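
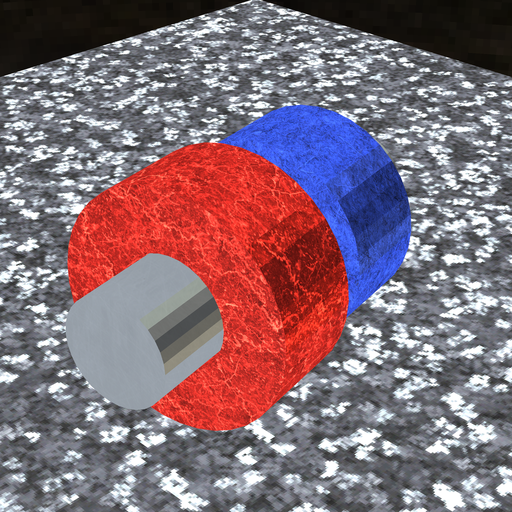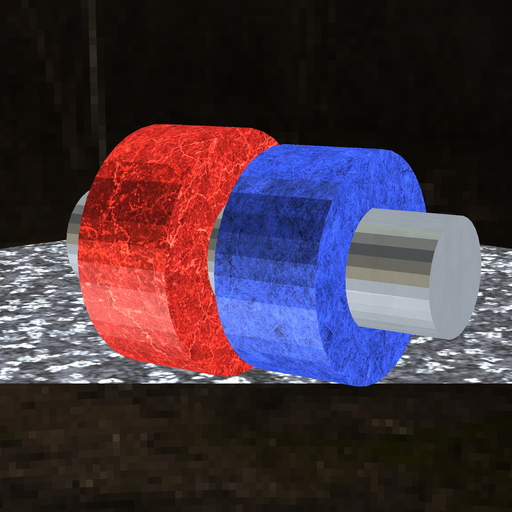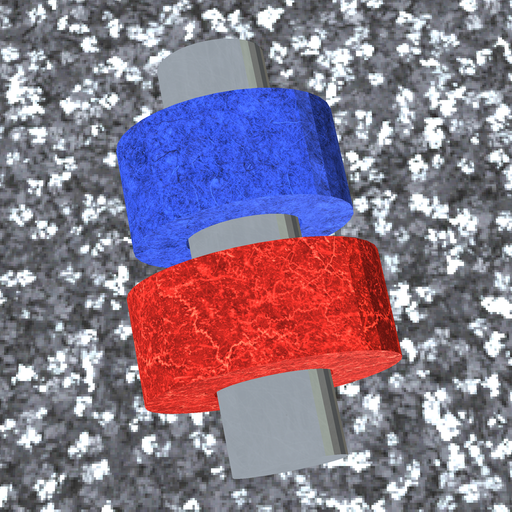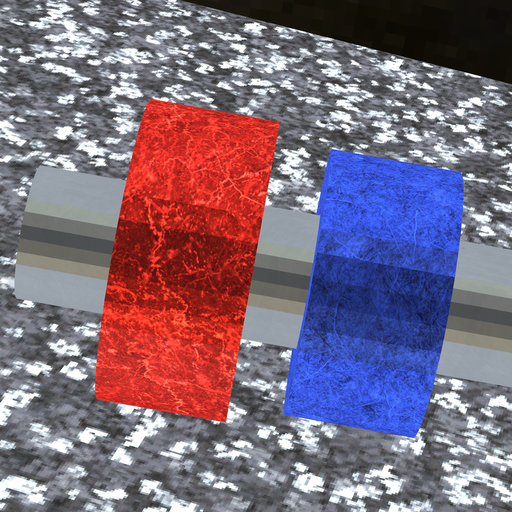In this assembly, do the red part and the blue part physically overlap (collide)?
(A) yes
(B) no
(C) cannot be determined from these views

(B) no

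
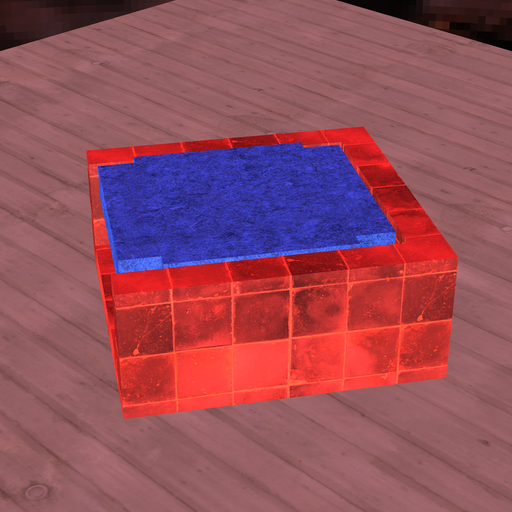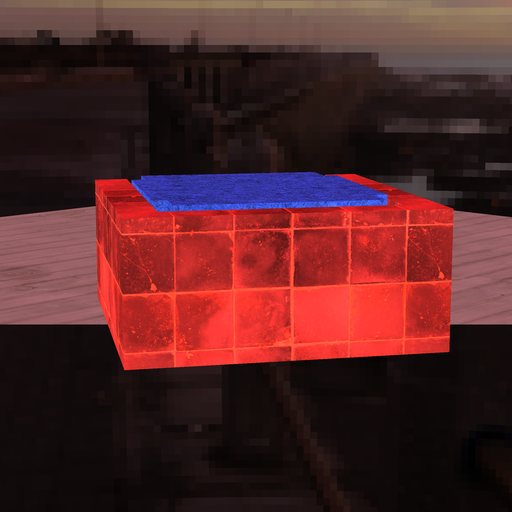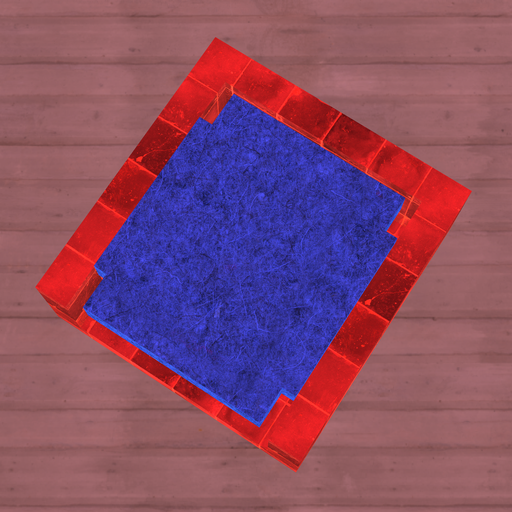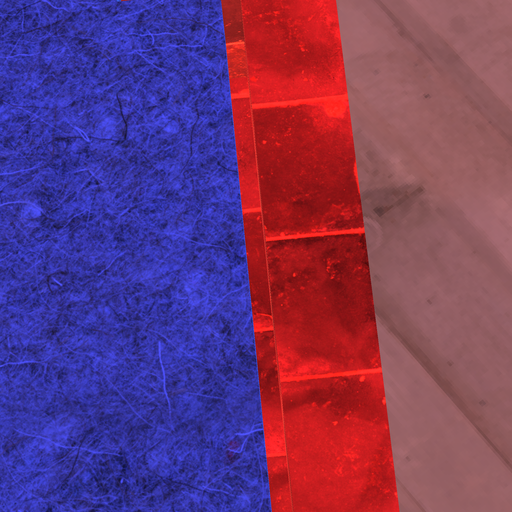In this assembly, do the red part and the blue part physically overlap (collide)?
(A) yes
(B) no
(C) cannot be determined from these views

(B) no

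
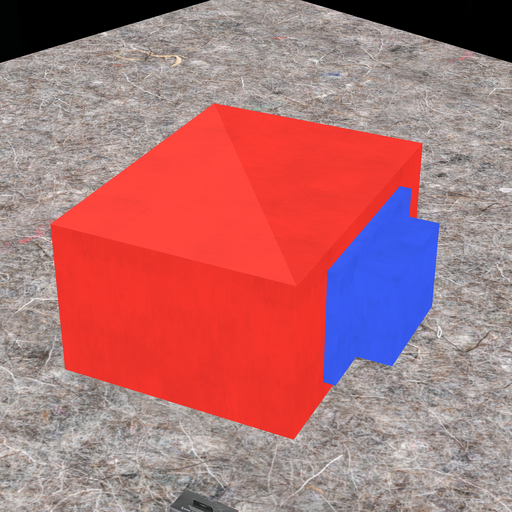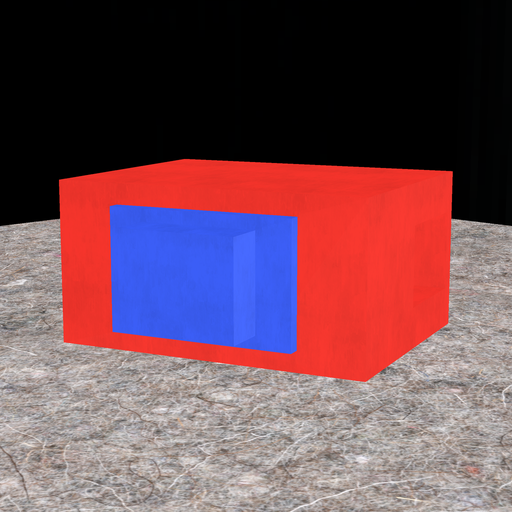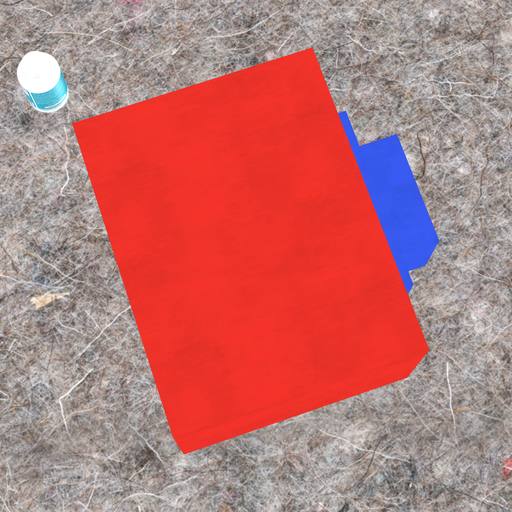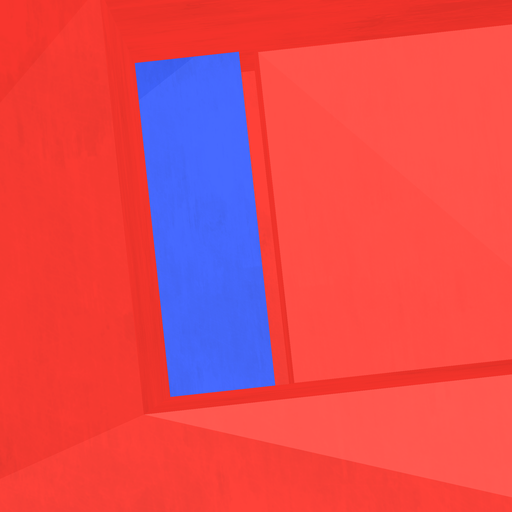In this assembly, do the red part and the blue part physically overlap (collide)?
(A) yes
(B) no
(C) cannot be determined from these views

(B) no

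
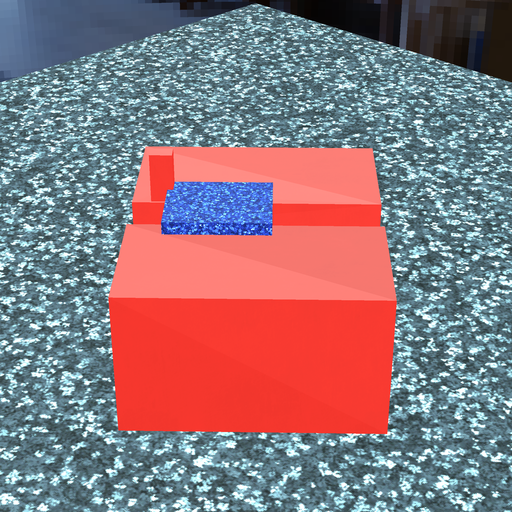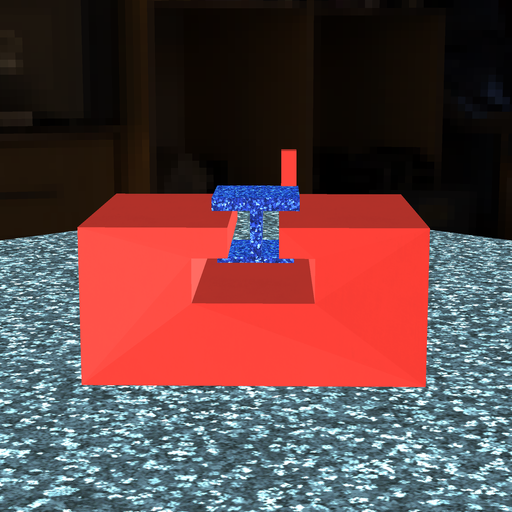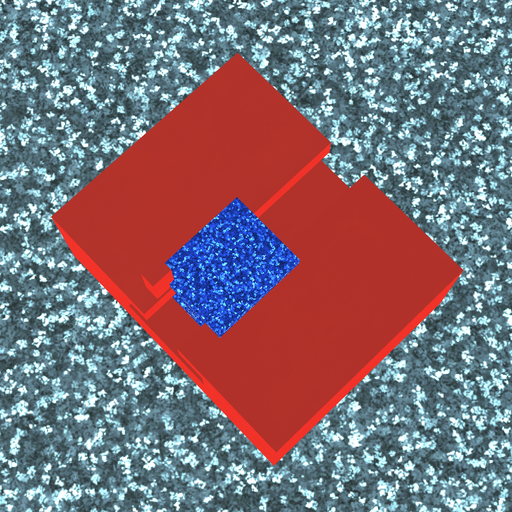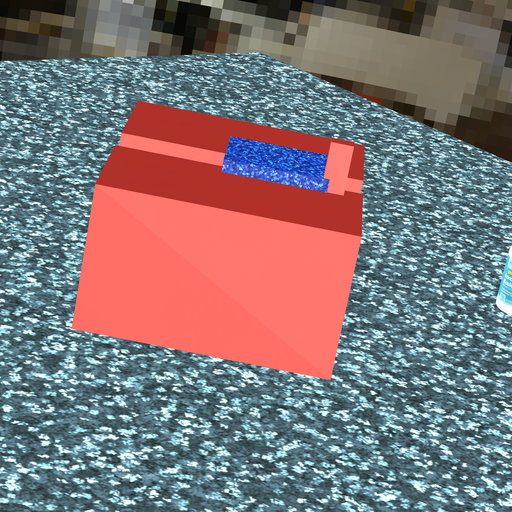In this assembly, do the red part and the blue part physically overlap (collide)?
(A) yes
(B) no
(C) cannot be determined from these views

(A) yes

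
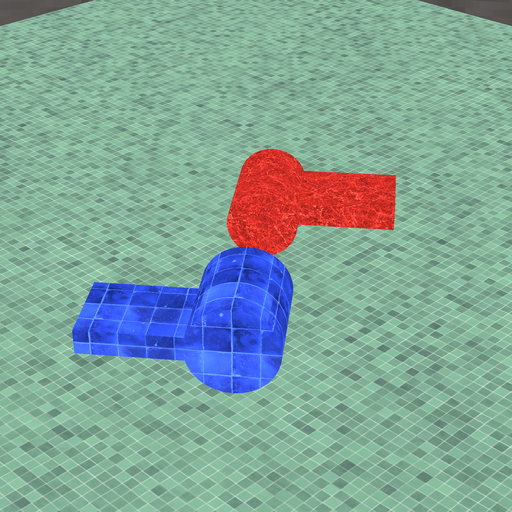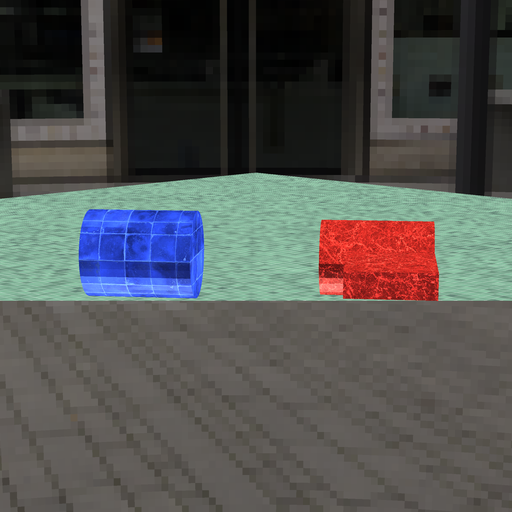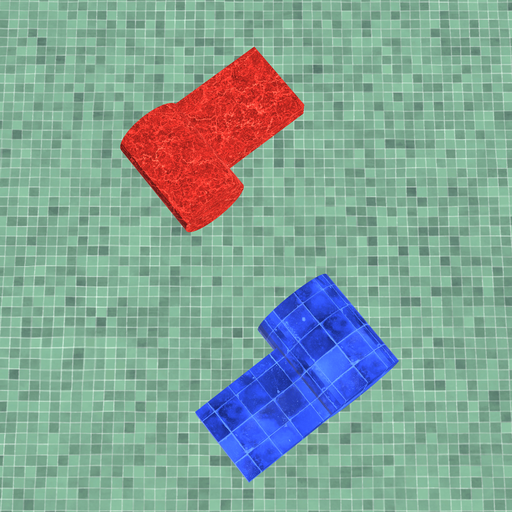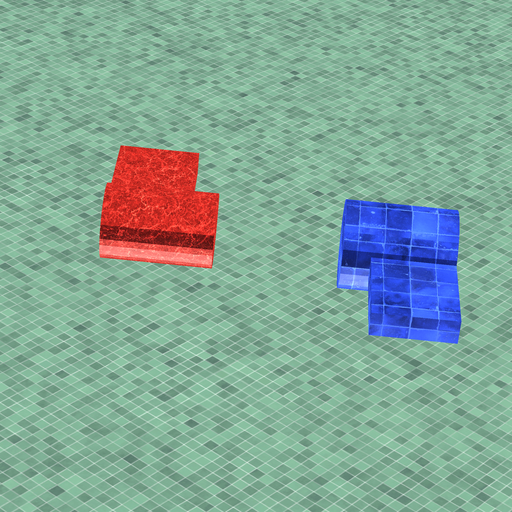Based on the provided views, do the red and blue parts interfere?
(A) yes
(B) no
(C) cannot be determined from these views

(B) no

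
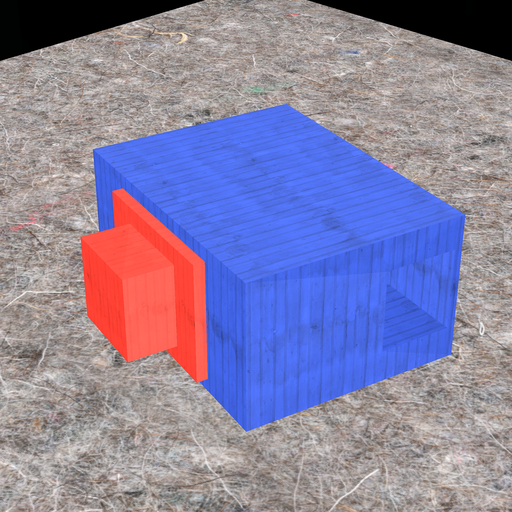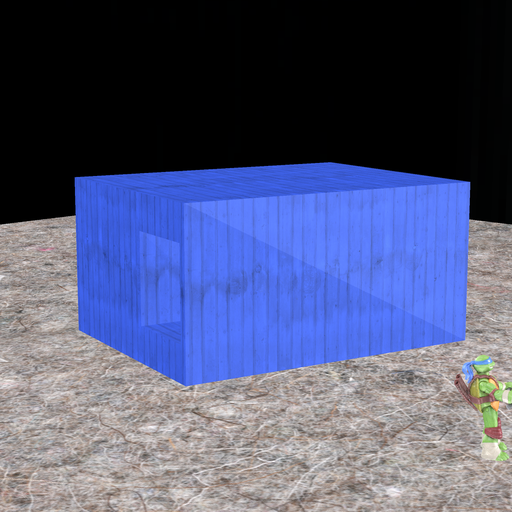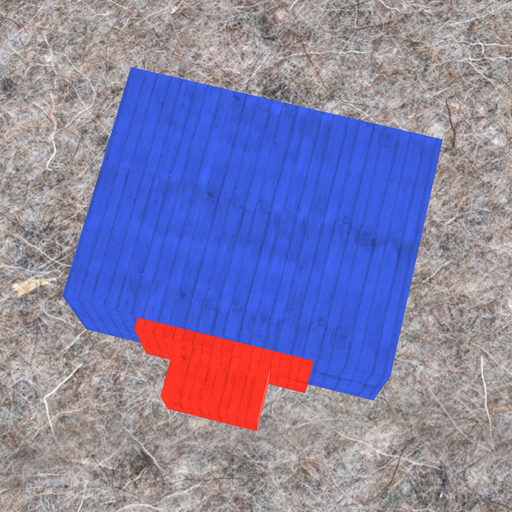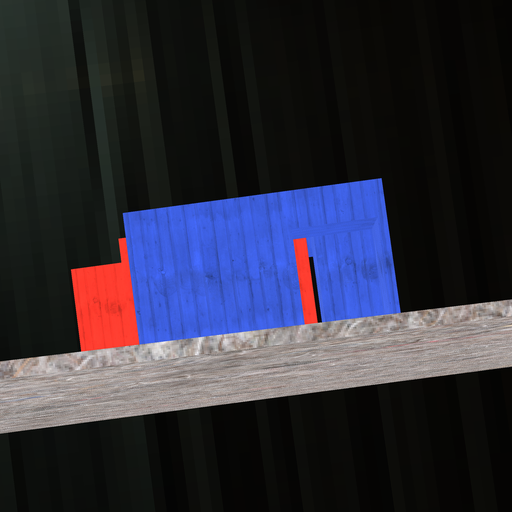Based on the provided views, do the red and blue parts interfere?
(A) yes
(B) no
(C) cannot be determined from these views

(B) no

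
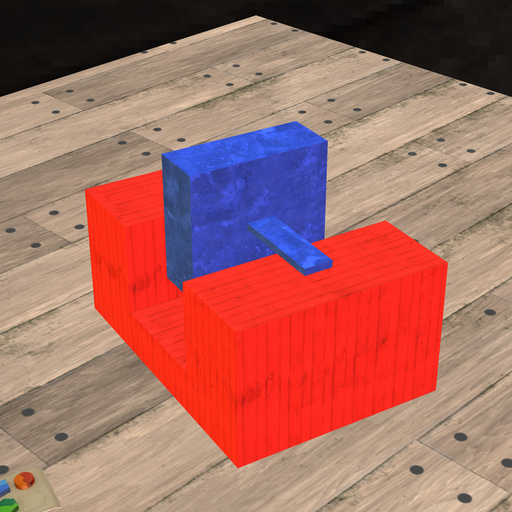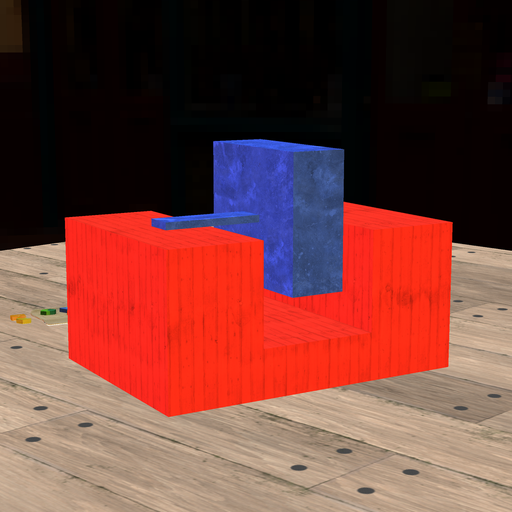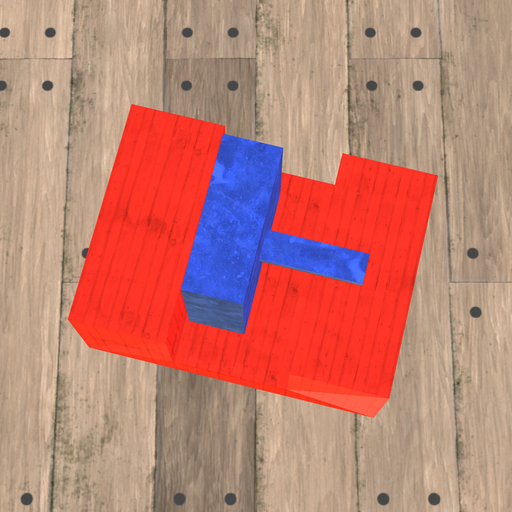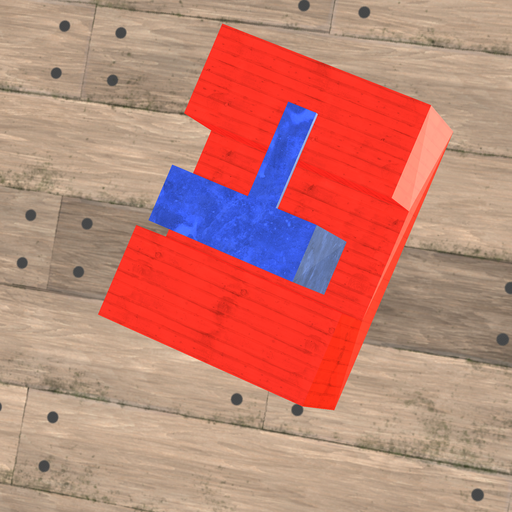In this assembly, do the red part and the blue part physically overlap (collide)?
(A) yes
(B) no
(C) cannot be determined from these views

(B) no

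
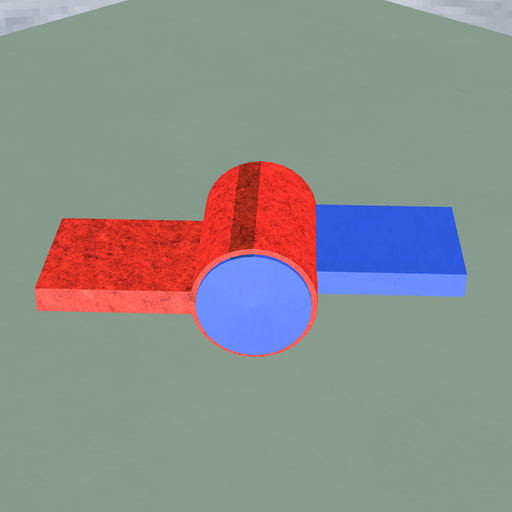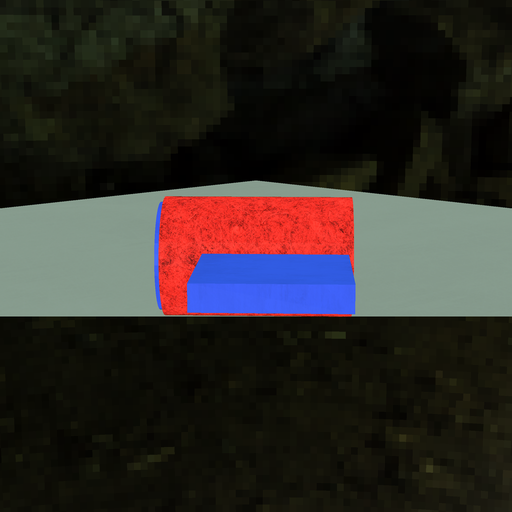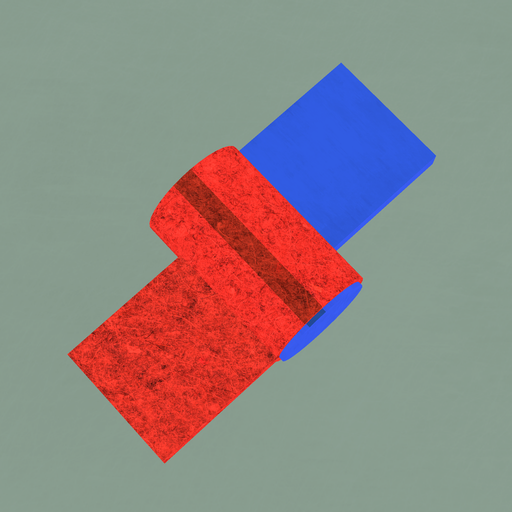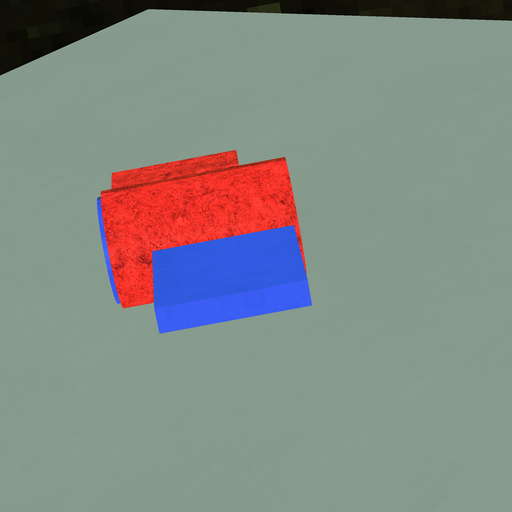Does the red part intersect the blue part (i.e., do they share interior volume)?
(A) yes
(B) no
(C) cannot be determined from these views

(A) yes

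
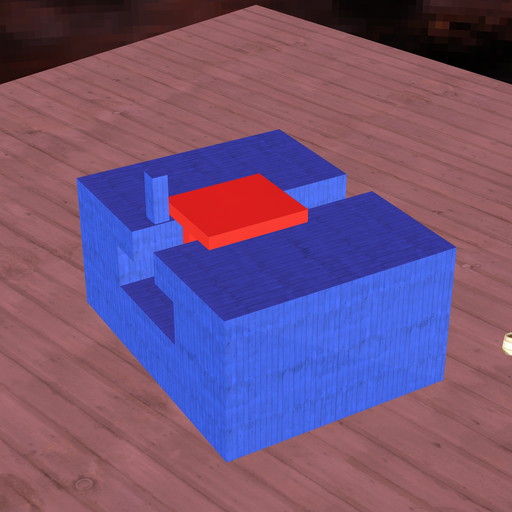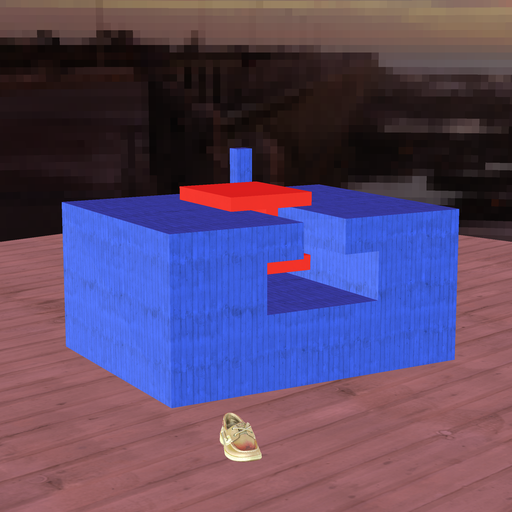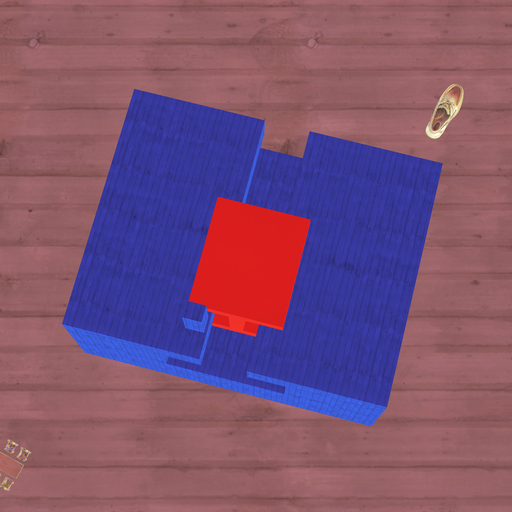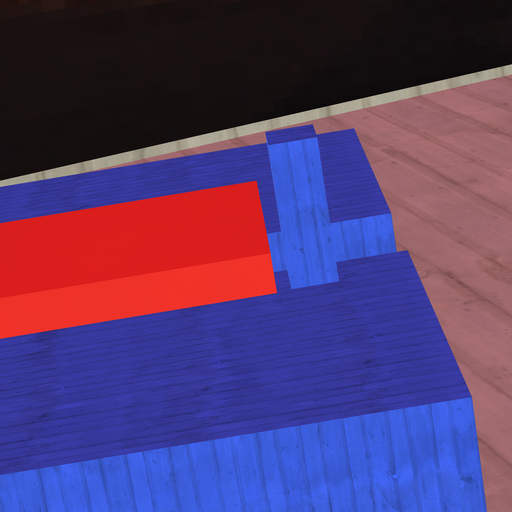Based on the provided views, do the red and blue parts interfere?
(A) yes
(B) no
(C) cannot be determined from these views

(B) no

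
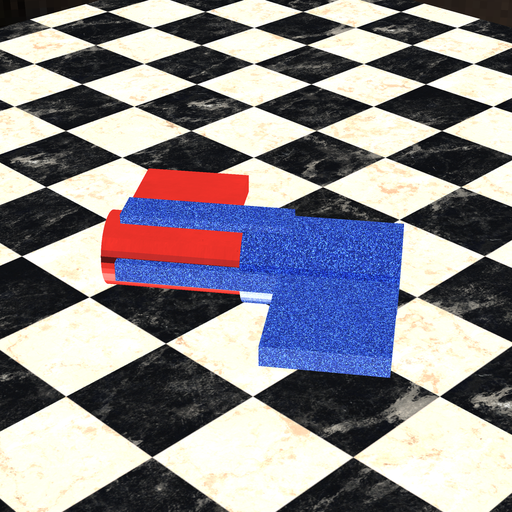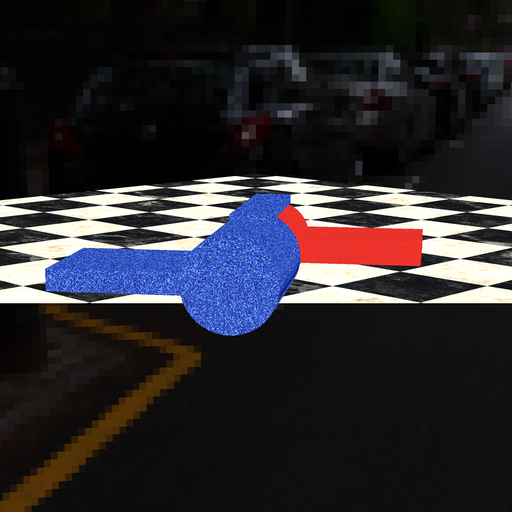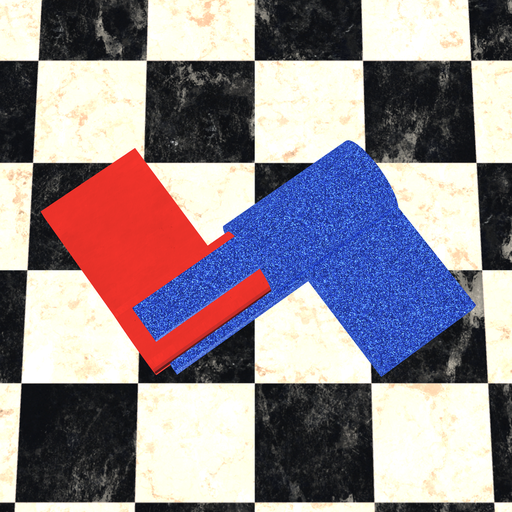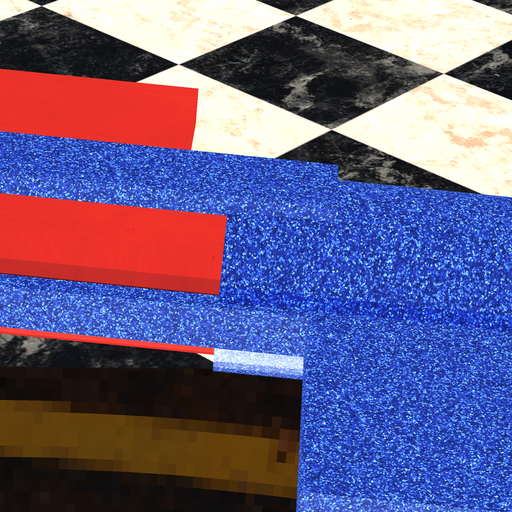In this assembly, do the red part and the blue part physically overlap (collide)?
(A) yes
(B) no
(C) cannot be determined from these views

(A) yes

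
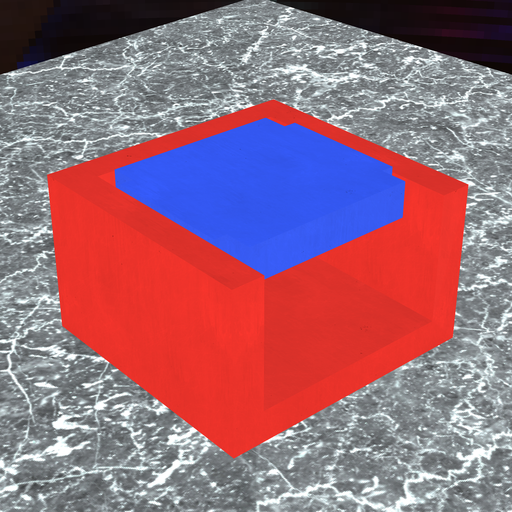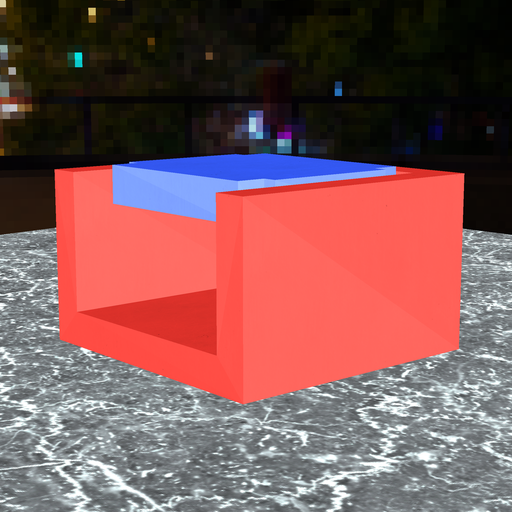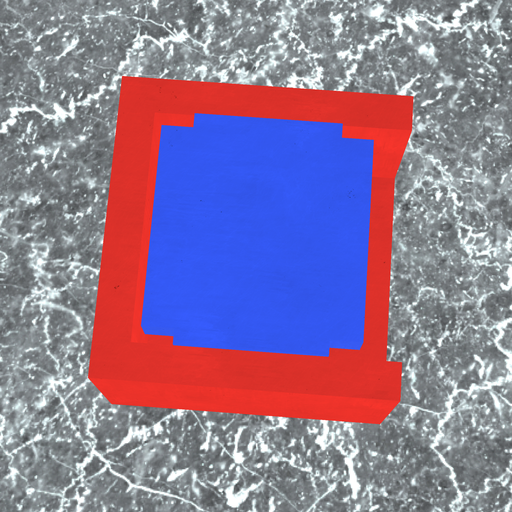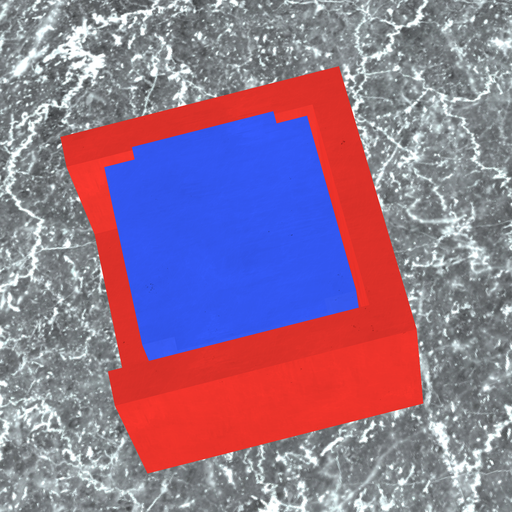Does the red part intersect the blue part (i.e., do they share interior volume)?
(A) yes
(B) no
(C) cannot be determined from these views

(B) no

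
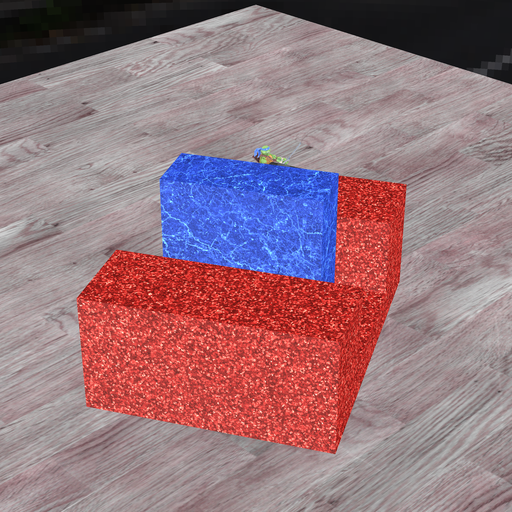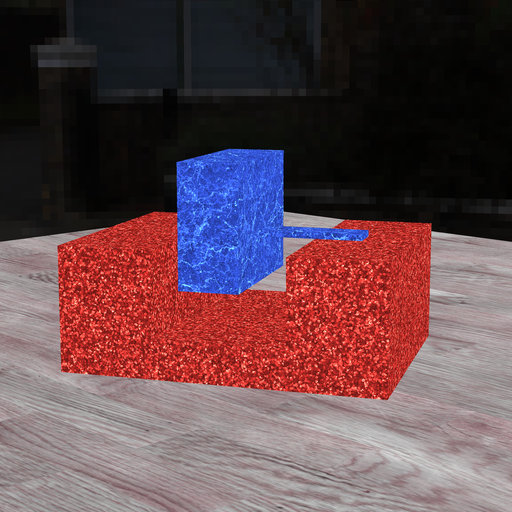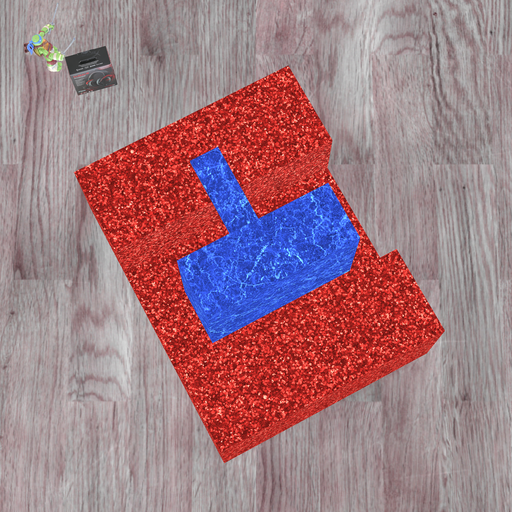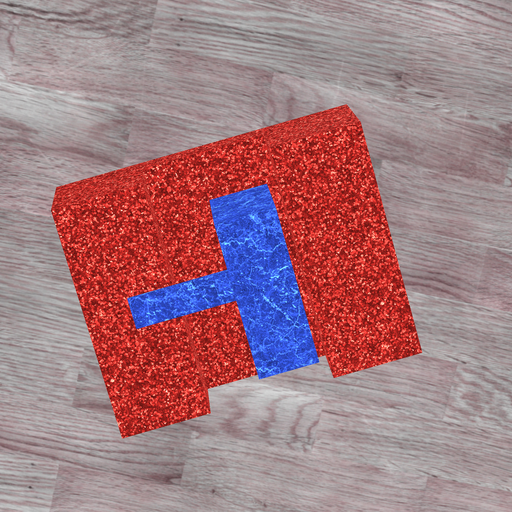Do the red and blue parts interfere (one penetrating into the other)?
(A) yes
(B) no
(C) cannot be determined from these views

(B) no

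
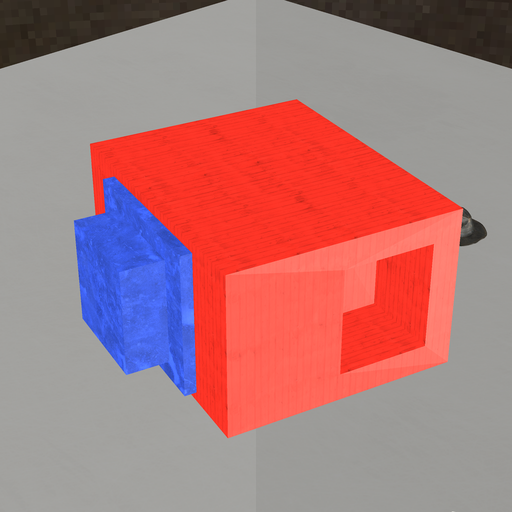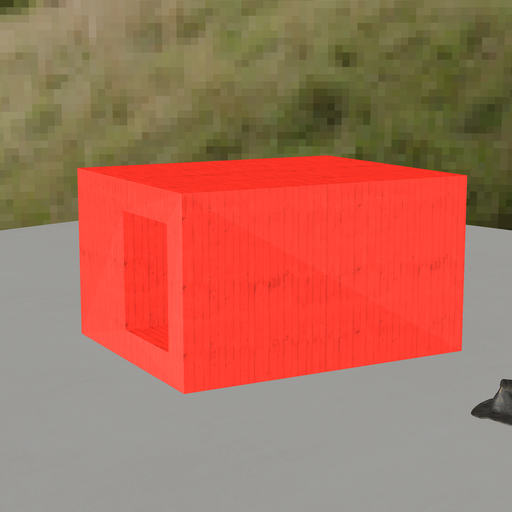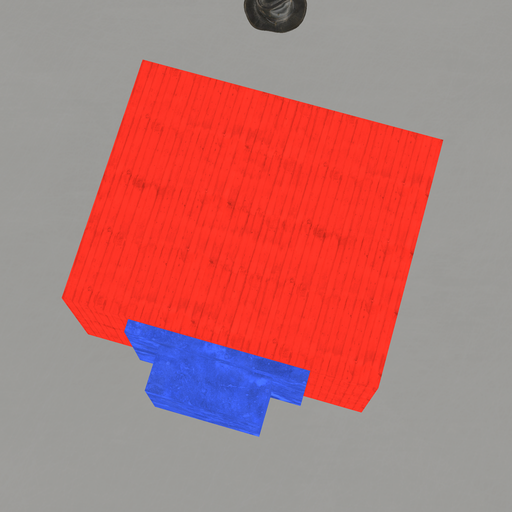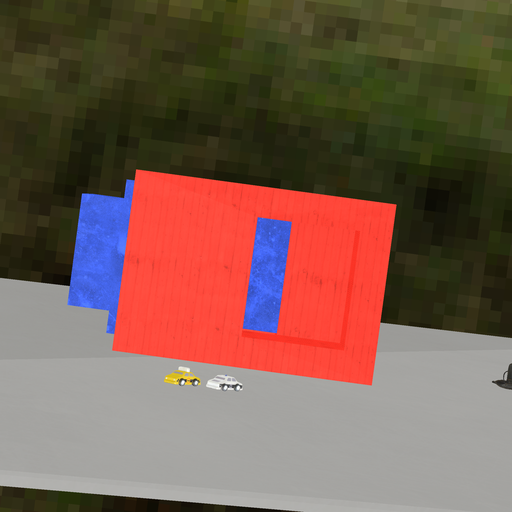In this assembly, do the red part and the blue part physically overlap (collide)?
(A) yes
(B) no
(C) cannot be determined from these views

(A) yes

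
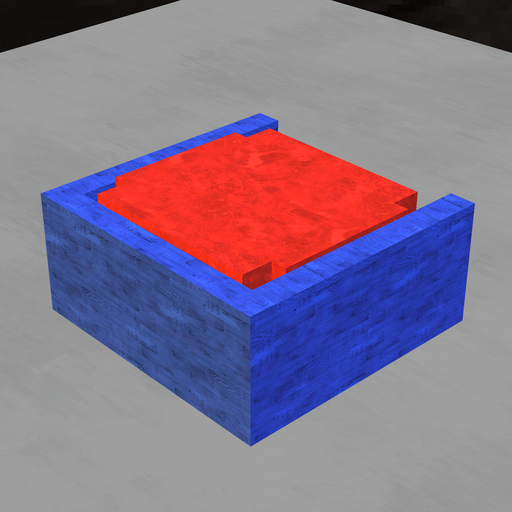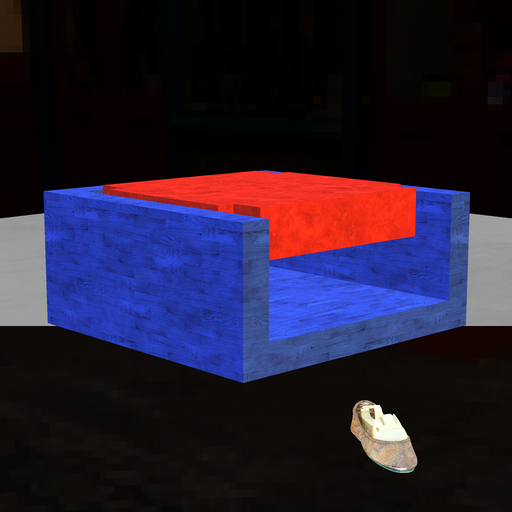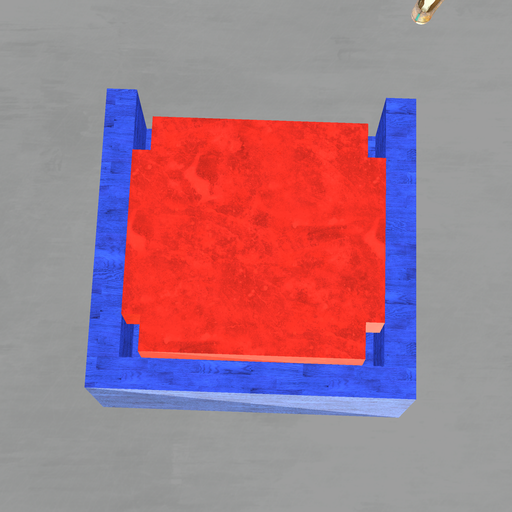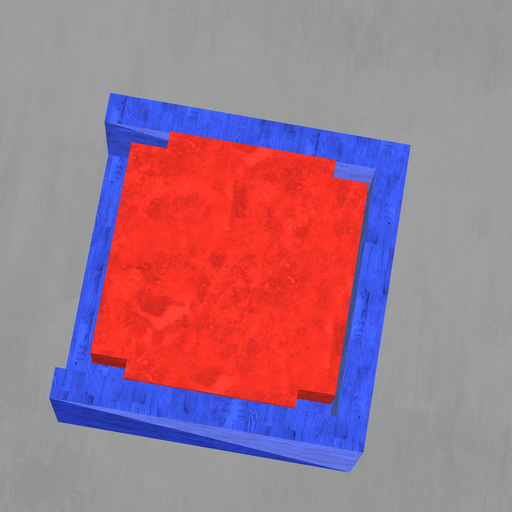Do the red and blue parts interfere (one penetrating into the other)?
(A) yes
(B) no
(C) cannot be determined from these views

(B) no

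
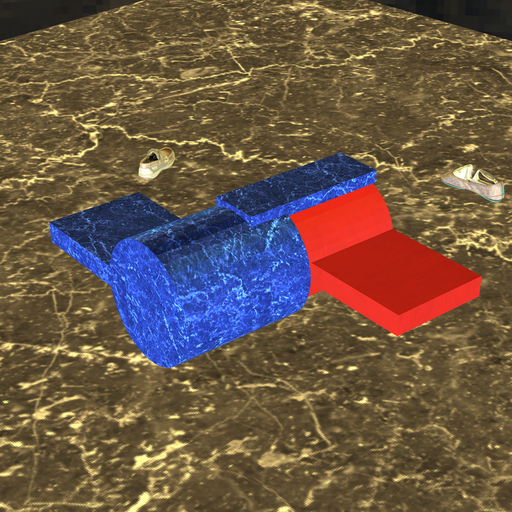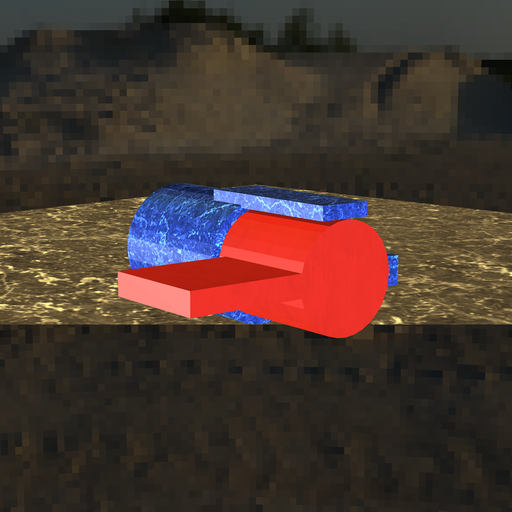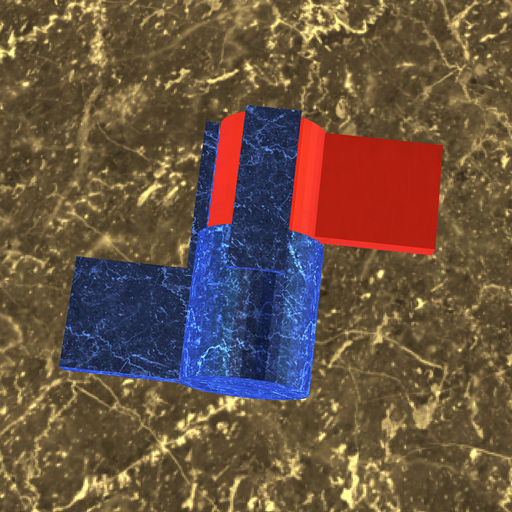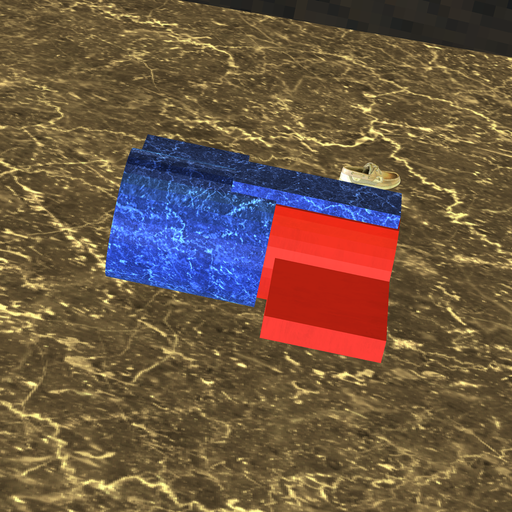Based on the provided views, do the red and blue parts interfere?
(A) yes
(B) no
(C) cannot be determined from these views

(A) yes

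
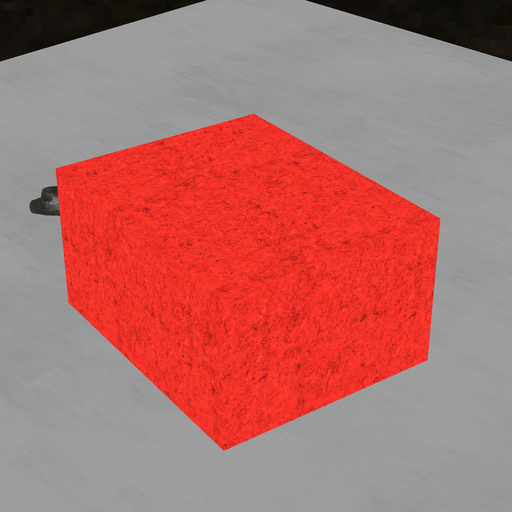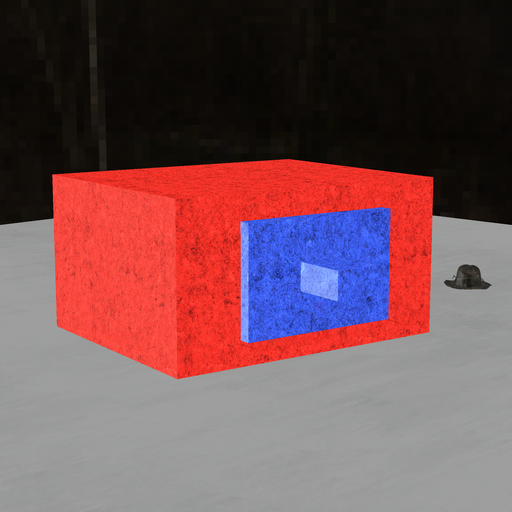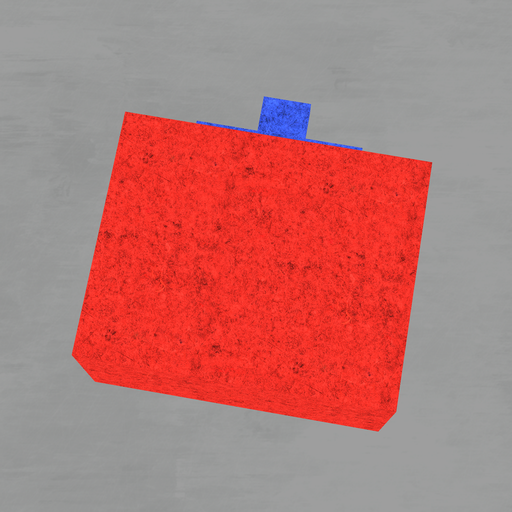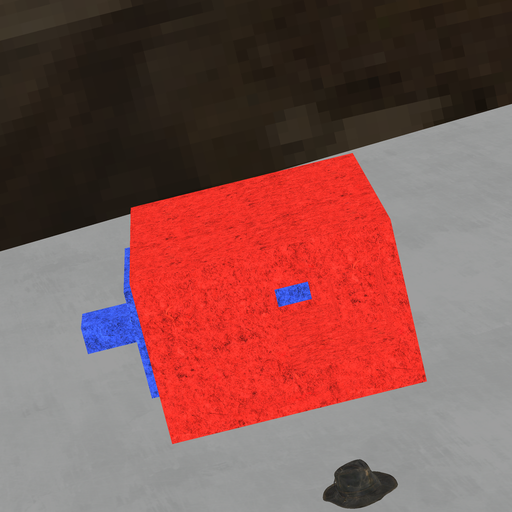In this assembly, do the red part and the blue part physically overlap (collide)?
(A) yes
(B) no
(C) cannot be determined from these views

(B) no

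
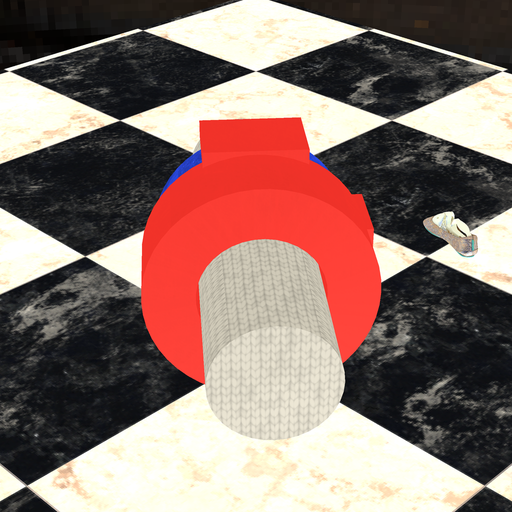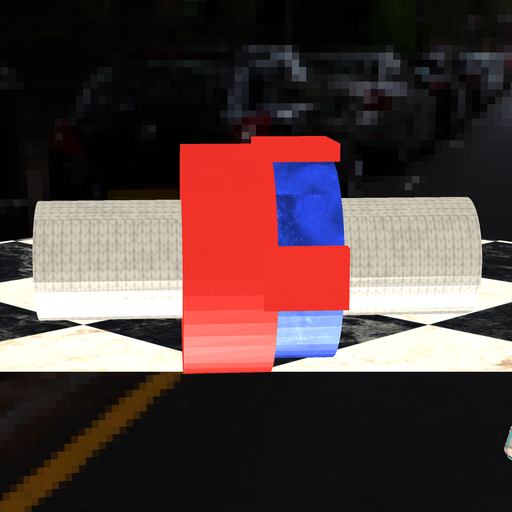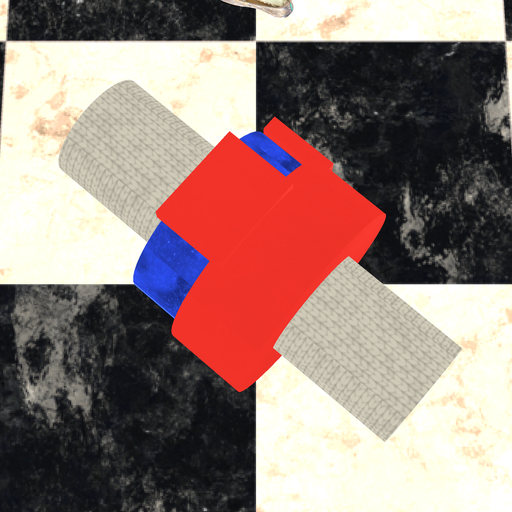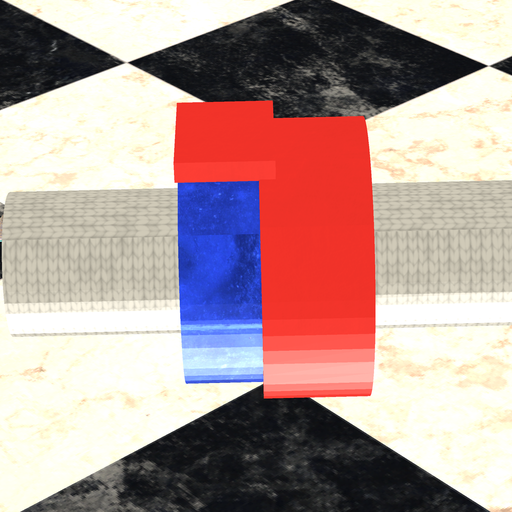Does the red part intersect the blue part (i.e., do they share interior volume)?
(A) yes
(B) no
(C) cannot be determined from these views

(A) yes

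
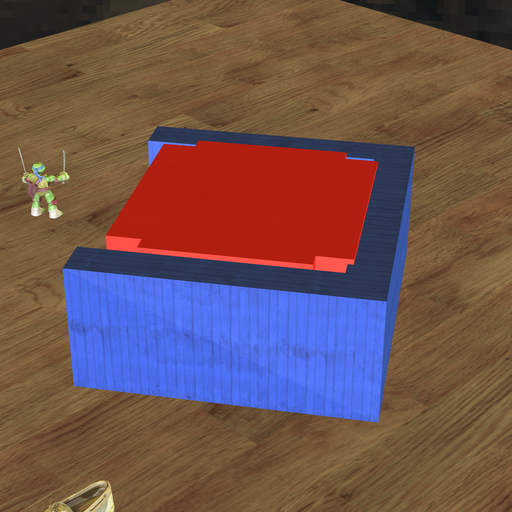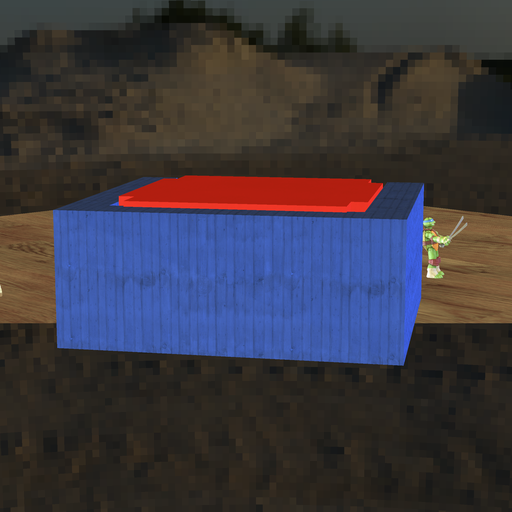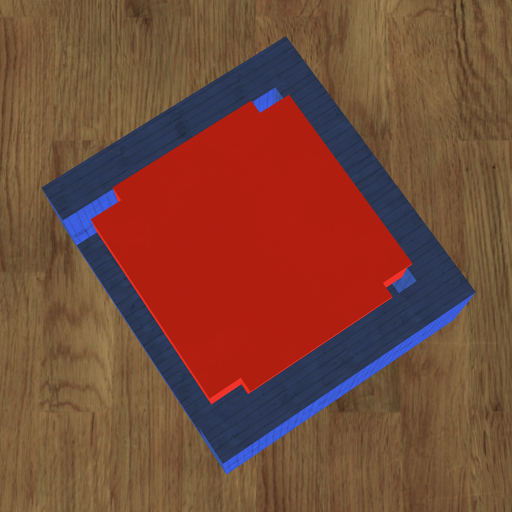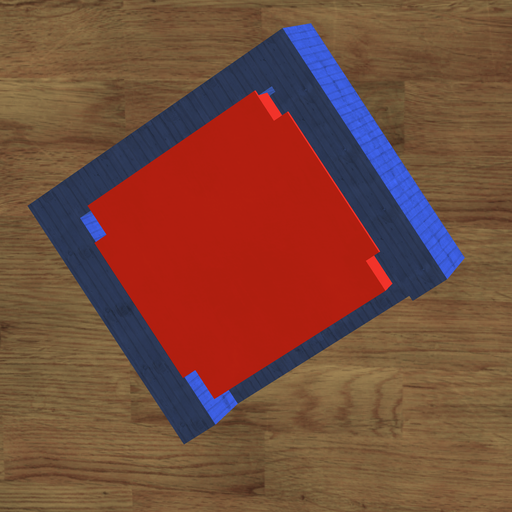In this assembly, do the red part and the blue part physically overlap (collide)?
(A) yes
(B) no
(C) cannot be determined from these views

(A) yes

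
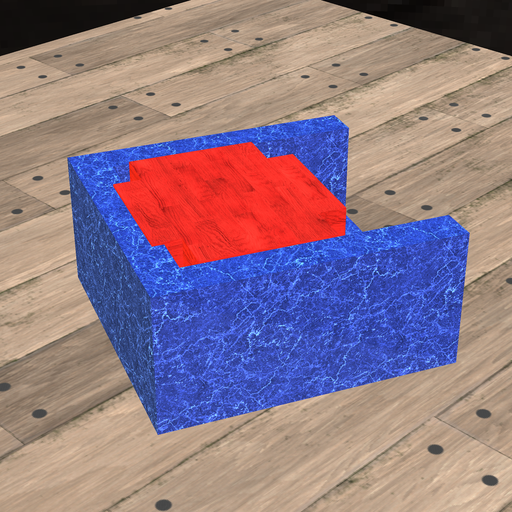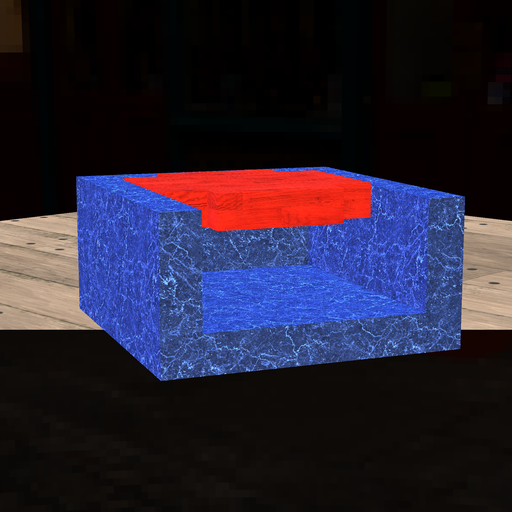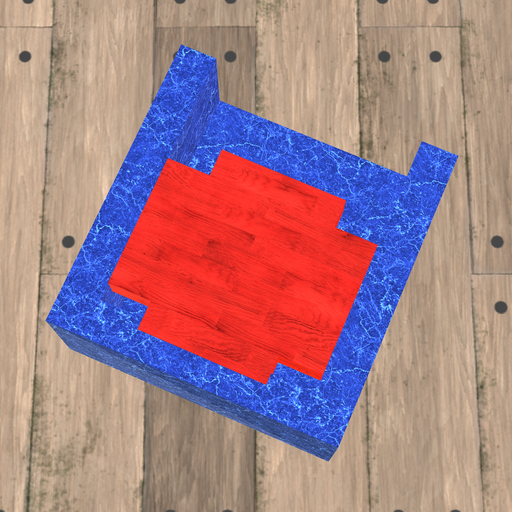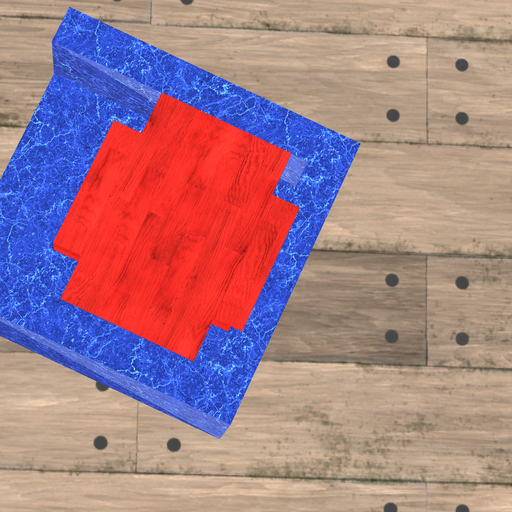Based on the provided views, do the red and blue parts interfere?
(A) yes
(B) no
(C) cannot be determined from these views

(A) yes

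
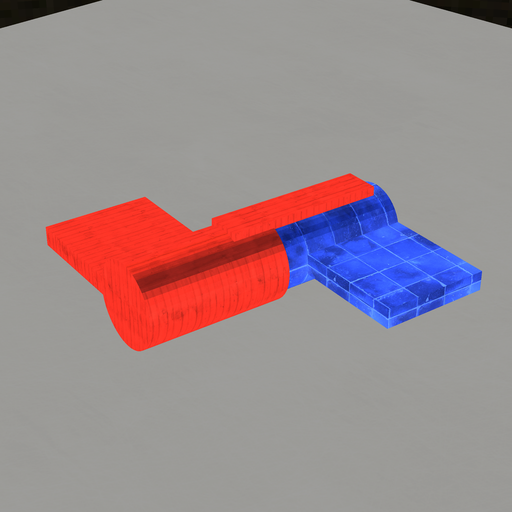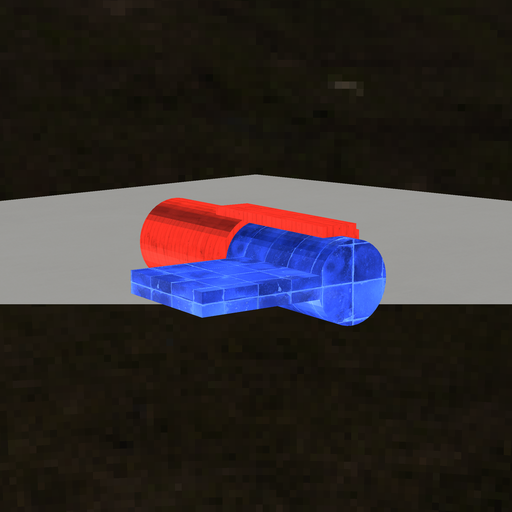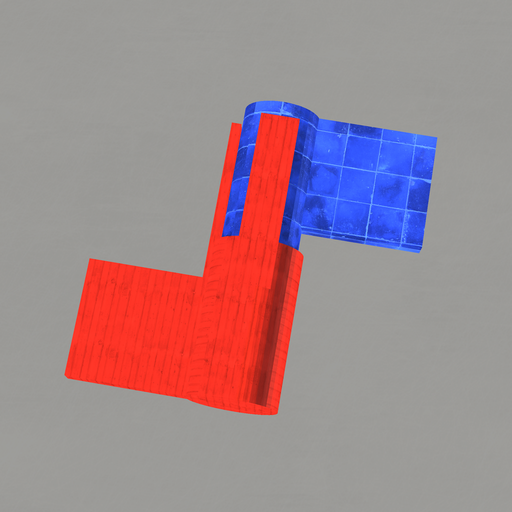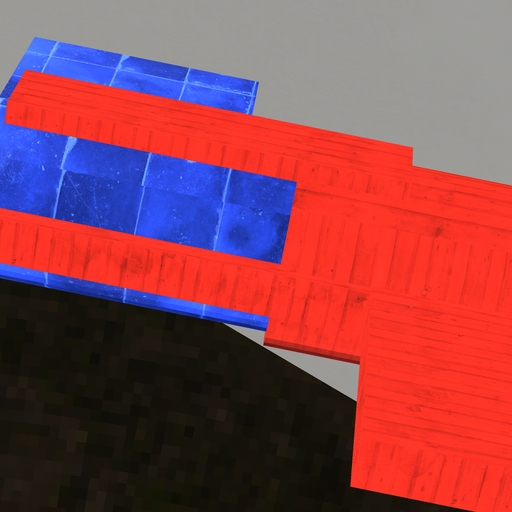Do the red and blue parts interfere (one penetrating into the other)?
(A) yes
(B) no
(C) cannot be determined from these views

(A) yes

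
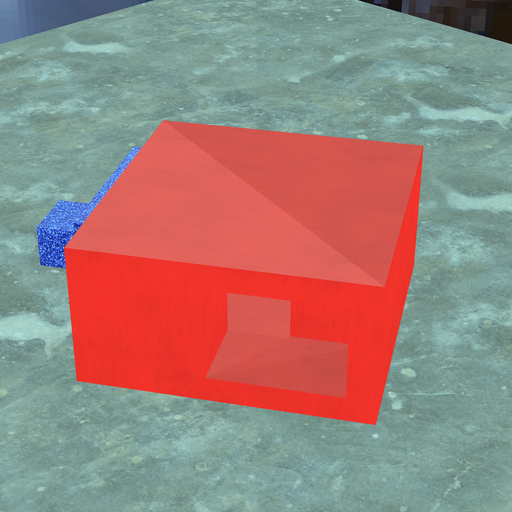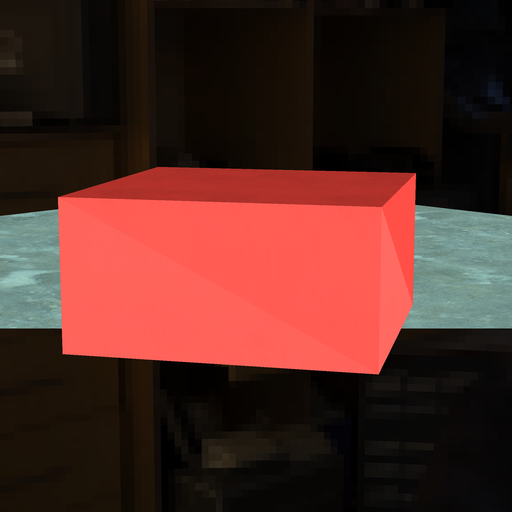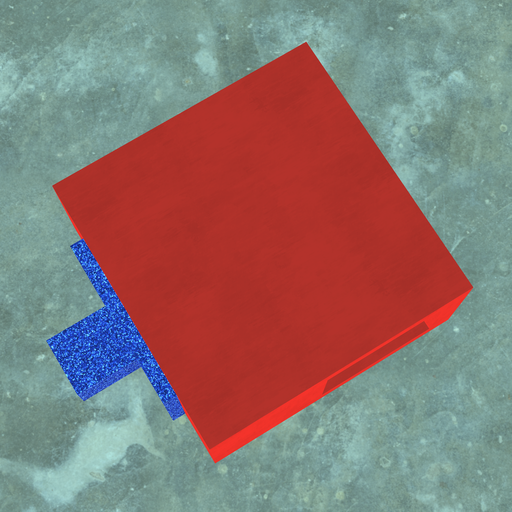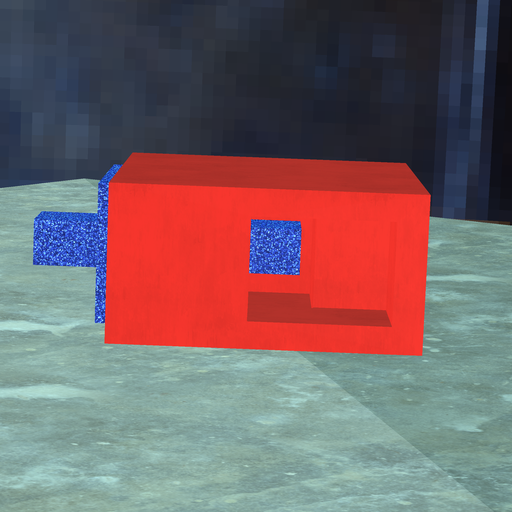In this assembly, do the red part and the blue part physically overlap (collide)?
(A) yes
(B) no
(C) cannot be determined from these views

(B) no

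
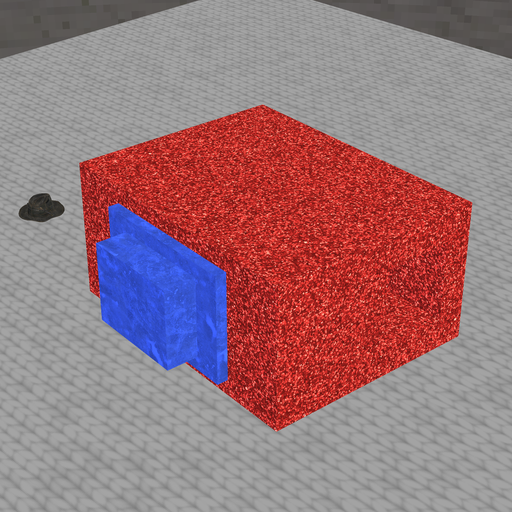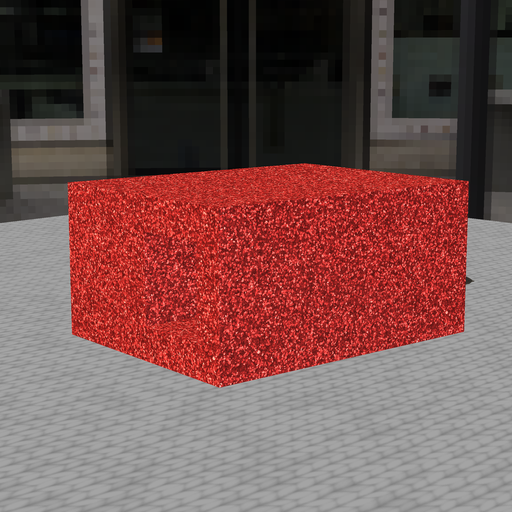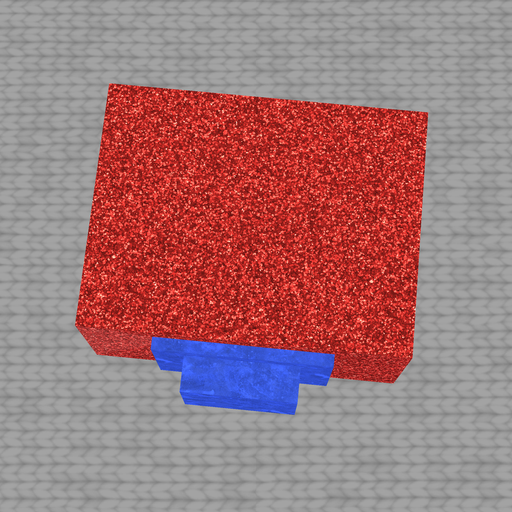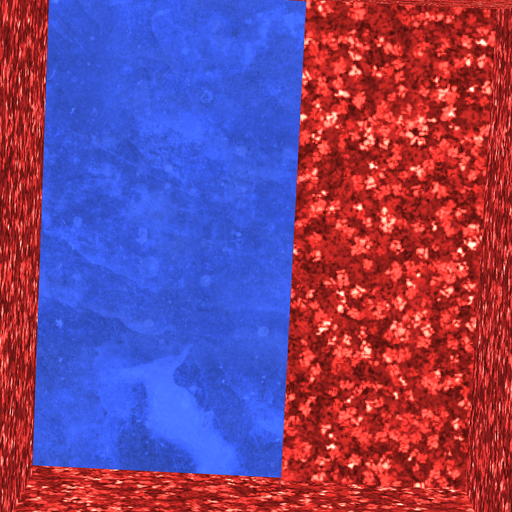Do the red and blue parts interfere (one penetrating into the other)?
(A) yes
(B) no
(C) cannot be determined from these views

(A) yes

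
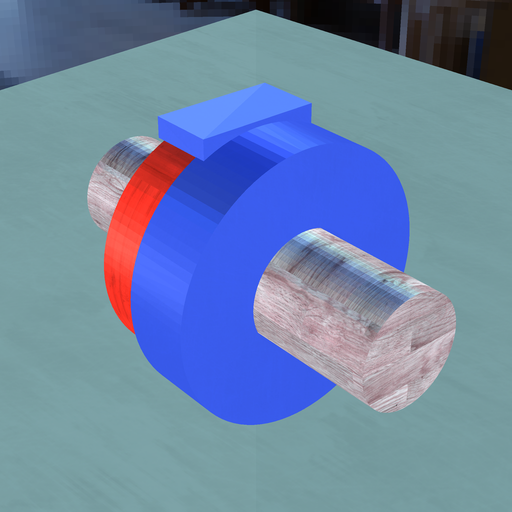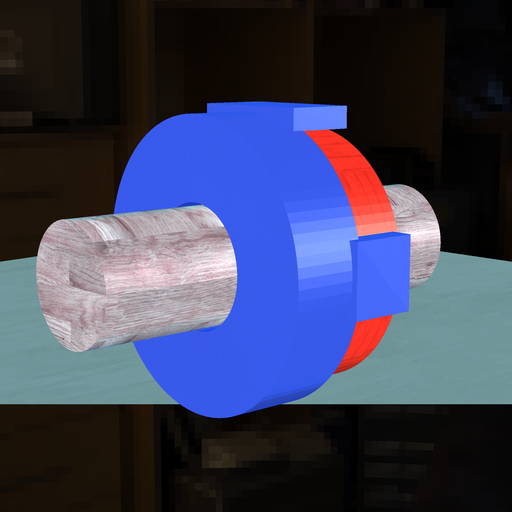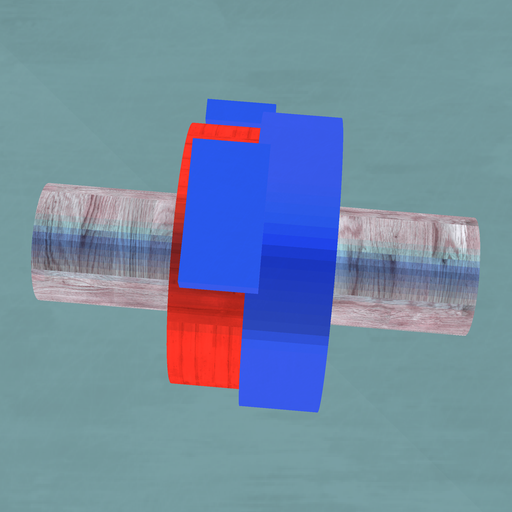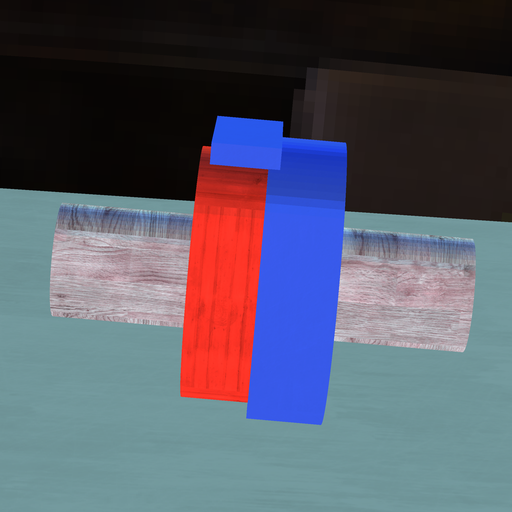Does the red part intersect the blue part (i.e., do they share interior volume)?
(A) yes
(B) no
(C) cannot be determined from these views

(A) yes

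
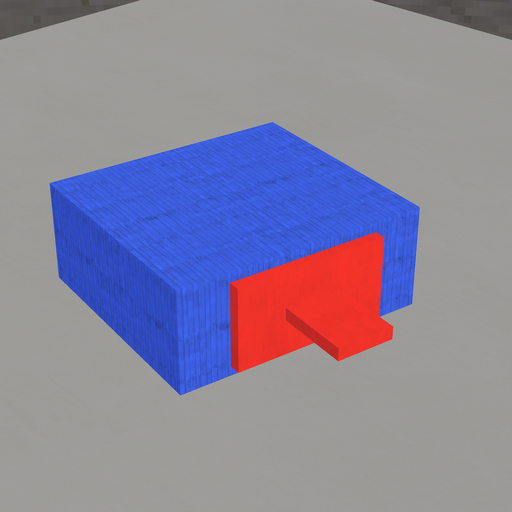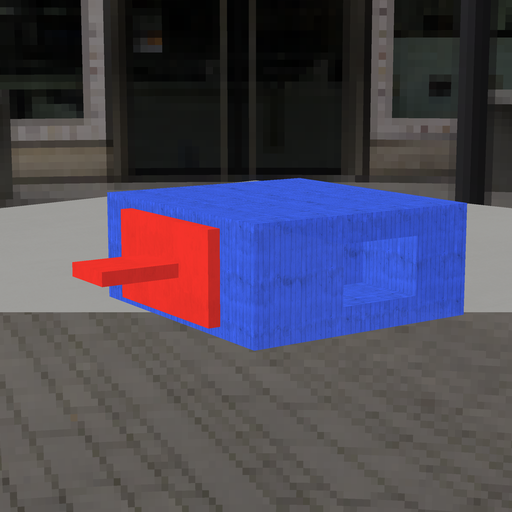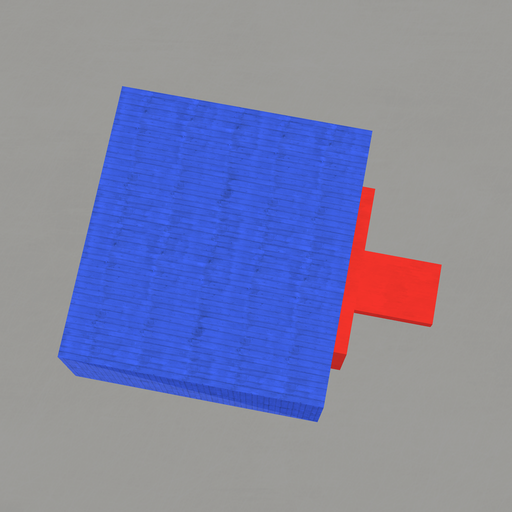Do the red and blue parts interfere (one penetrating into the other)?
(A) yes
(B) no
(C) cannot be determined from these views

(B) no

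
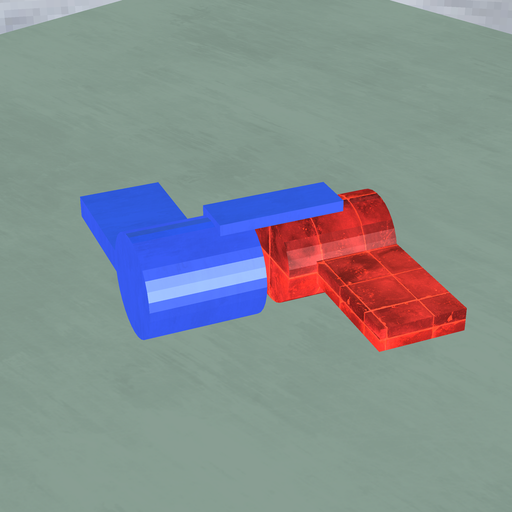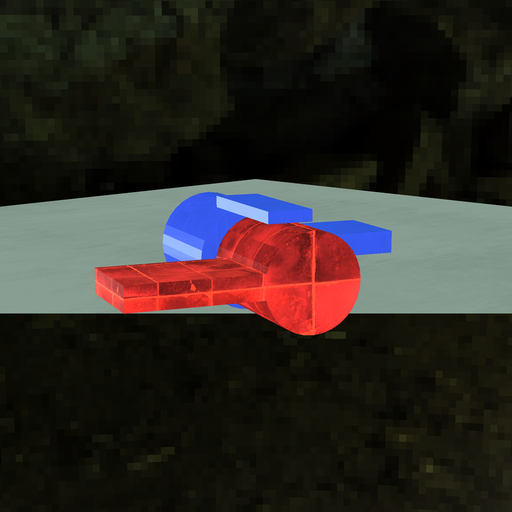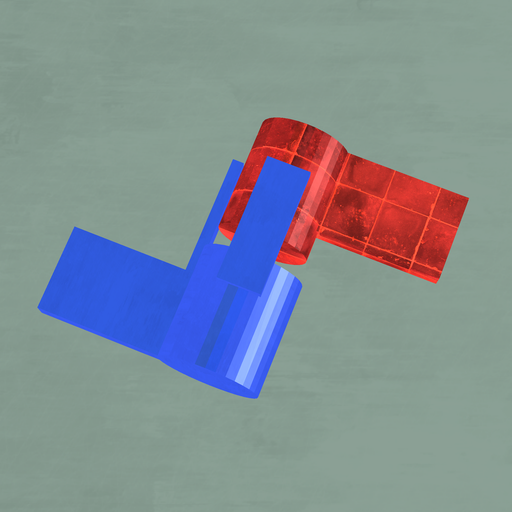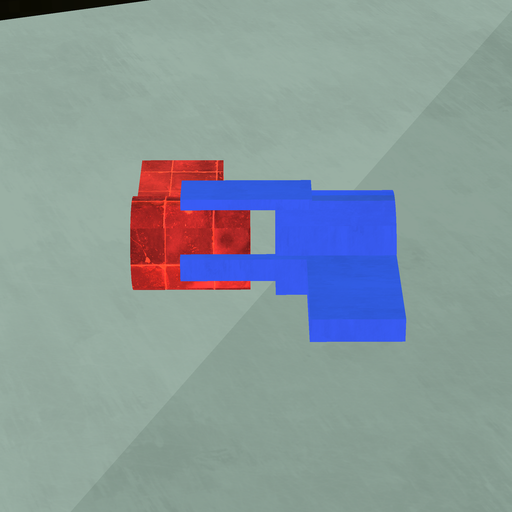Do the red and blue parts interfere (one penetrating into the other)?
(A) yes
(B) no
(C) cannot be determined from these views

(B) no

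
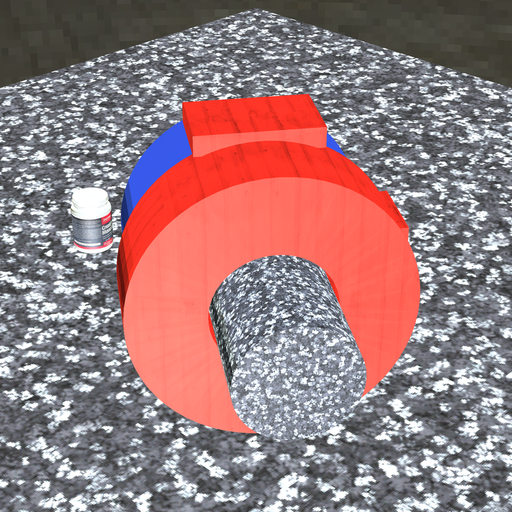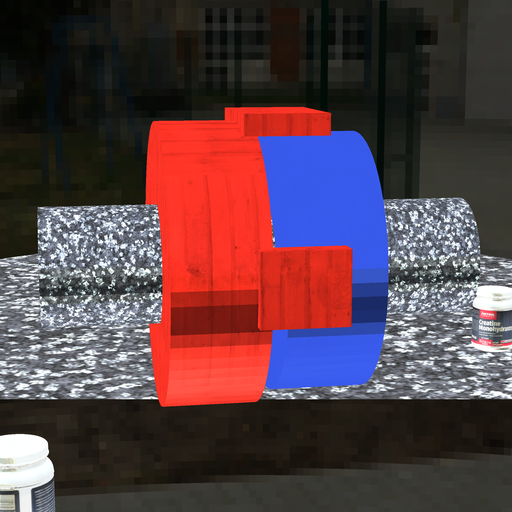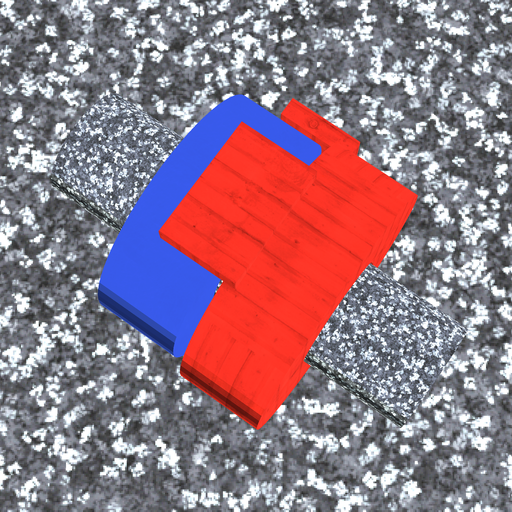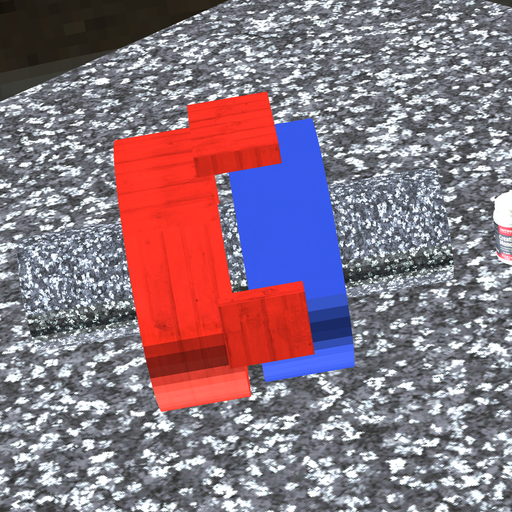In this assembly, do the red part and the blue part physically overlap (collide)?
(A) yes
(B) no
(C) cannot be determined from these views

(B) no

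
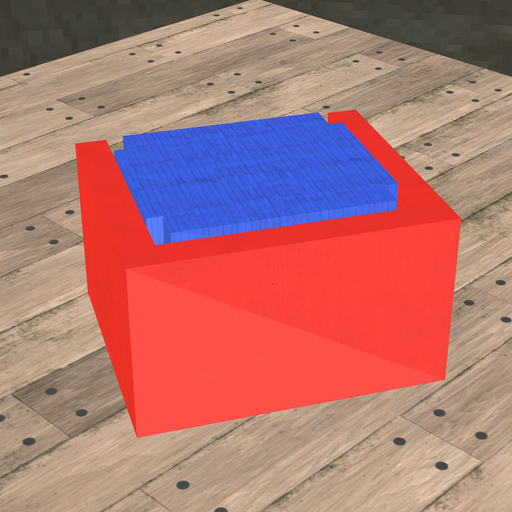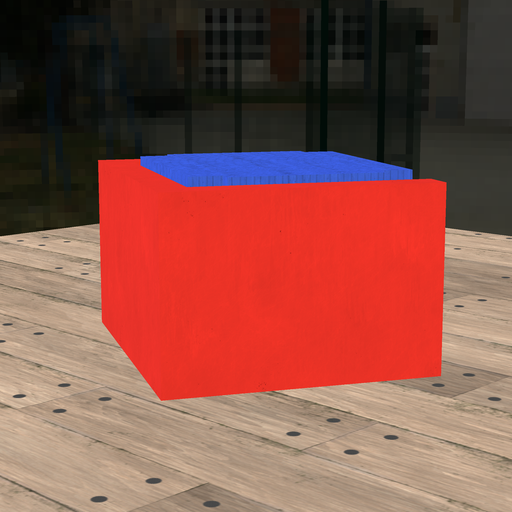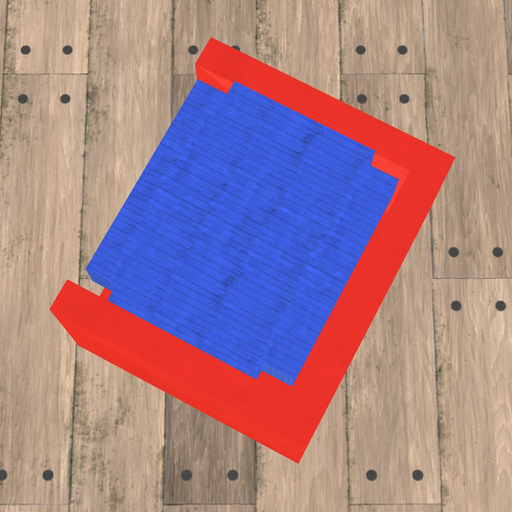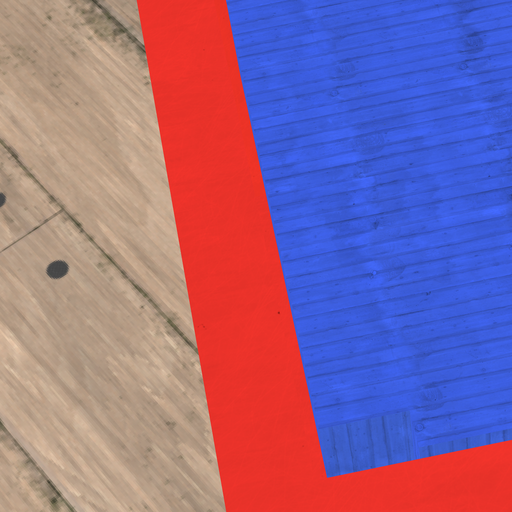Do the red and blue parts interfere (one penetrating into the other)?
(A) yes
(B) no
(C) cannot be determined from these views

(B) no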